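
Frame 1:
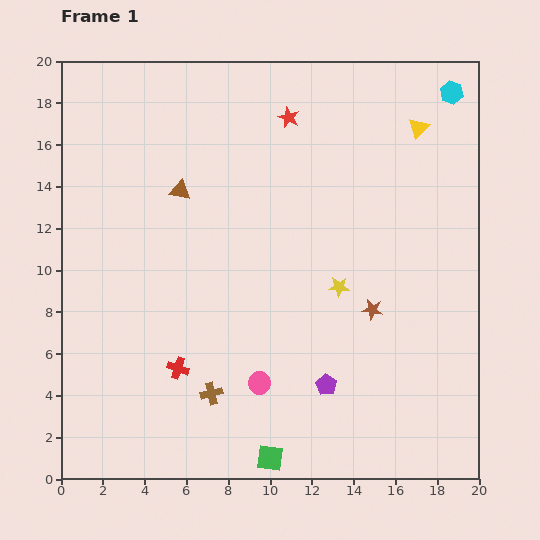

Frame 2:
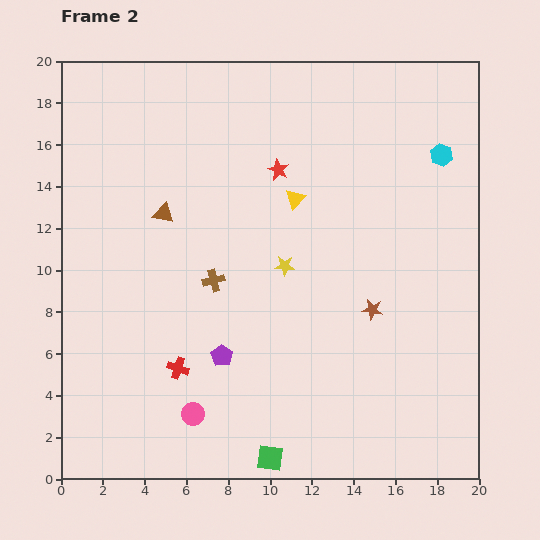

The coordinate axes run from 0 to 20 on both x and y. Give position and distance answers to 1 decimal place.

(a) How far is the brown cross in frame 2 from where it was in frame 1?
5.4

The brown cross moved from (7.2, 4.1) to (7.3, 9.5), a distance of √(0.1² + 5.4²) ≈ 5.4.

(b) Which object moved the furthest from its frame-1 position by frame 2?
the yellow triangle

(moved 6.8; next 5.4)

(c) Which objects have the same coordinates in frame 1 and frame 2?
the red cross, the green square, the brown star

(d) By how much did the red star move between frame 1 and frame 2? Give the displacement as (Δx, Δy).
(-0.5, -2.5)

The red star was at (10.9, 17.3) in frame 1 and (10.4, 14.8) in frame 2.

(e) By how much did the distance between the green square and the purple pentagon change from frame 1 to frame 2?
+1.0

Distance in frame 1: 4.4. Distance in frame 2: 5.4.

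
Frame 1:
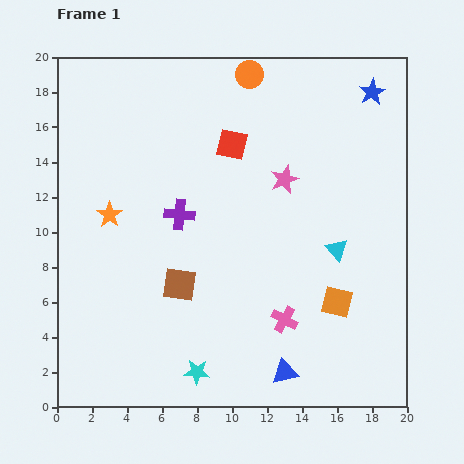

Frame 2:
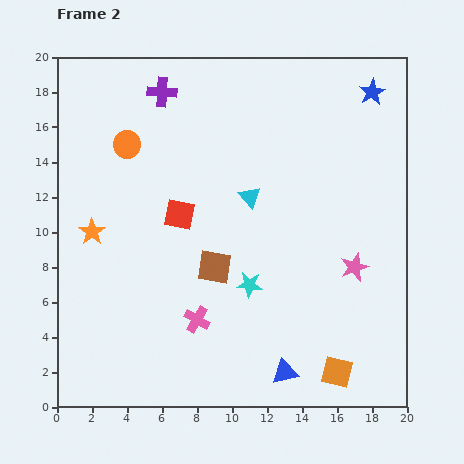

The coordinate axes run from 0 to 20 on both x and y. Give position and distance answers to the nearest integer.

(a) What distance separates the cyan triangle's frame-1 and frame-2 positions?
6

The cyan triangle moved from (16, 9) to (11, 12), a distance of √(5² + 3²) ≈ 6.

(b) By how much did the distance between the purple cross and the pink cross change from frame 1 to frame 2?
+5

Distance in frame 1: 8. Distance in frame 2: 13.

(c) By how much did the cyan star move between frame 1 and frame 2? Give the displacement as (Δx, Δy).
(3, 5)

The cyan star was at (8, 2) in frame 1 and (11, 7) in frame 2.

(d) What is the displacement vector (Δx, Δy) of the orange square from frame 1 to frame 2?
(0, -4)

The orange square was at (16, 6) in frame 1 and (16, 2) in frame 2.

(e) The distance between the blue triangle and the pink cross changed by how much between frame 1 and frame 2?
+3

Distance in frame 1: 3. Distance in frame 2: 6.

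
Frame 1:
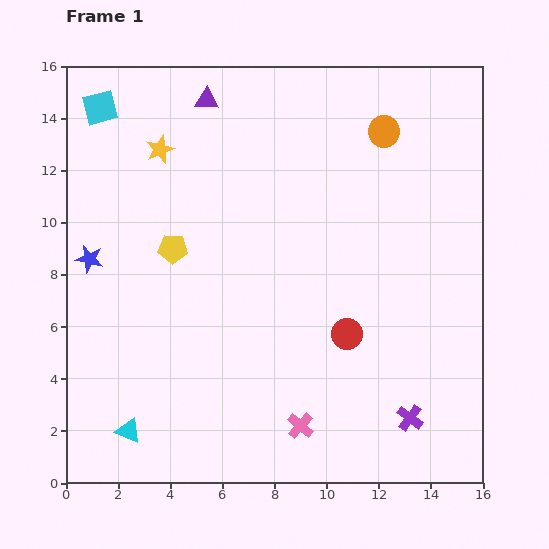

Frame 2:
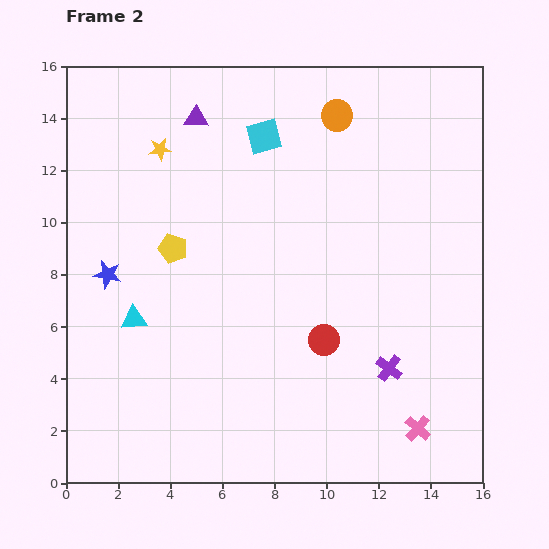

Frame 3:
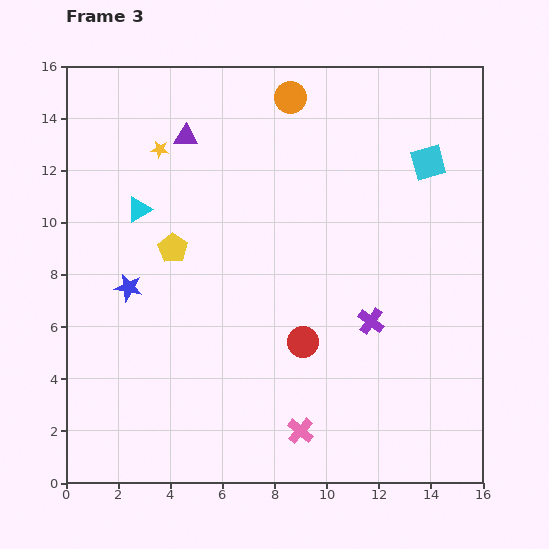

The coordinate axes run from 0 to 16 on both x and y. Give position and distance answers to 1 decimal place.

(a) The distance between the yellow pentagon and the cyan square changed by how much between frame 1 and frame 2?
-0.6

Distance in frame 1: 6.1. Distance in frame 2: 5.5.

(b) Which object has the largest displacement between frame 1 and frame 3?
the cyan square

(moved 12.8; next 8.5)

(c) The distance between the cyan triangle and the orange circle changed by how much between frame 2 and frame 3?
-3.8

Distance in frame 2: 11.0. Distance in frame 3: 7.2.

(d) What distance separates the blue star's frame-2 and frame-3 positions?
0.9

The blue star moved from (1.6, 8.0) to (2.4, 7.5), a distance of √(0.8² + 0.5²) ≈ 0.9.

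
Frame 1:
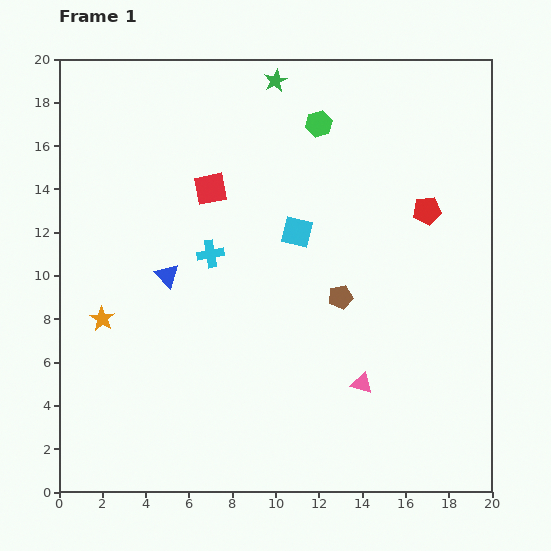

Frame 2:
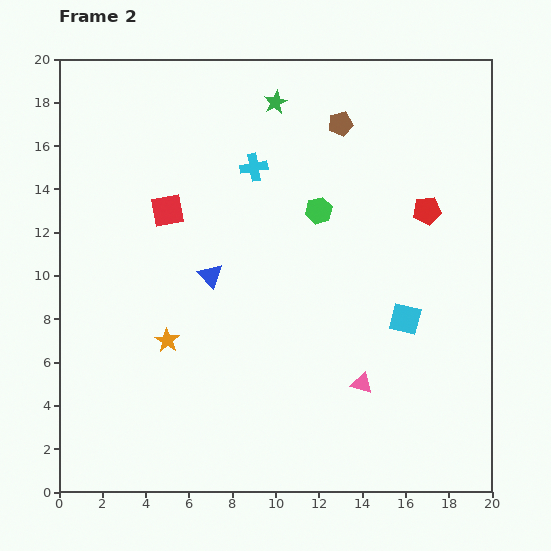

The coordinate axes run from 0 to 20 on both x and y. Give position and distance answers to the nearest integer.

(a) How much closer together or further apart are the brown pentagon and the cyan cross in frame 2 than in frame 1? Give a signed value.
-2

Distance in frame 1: 6. Distance in frame 2: 4.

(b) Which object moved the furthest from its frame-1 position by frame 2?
the brown pentagon

(moved 8; next 6)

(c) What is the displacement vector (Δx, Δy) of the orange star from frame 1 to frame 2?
(3, -1)

The orange star was at (2, 8) in frame 1 and (5, 7) in frame 2.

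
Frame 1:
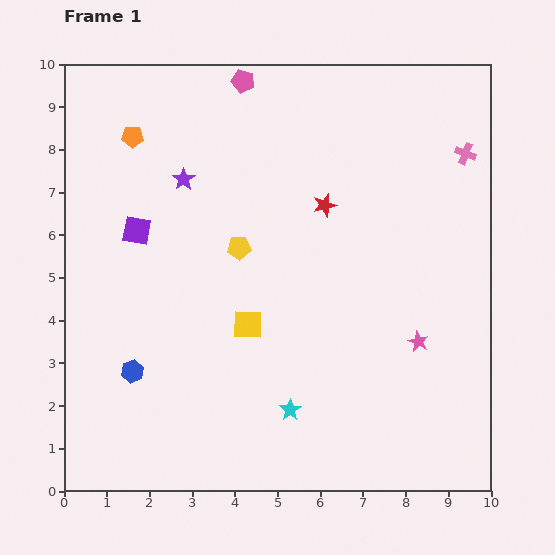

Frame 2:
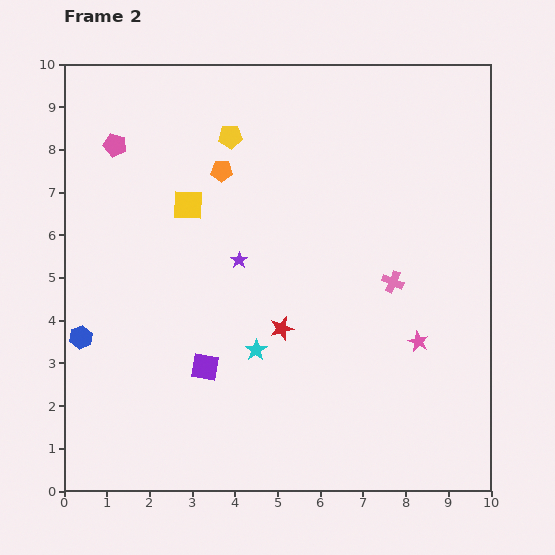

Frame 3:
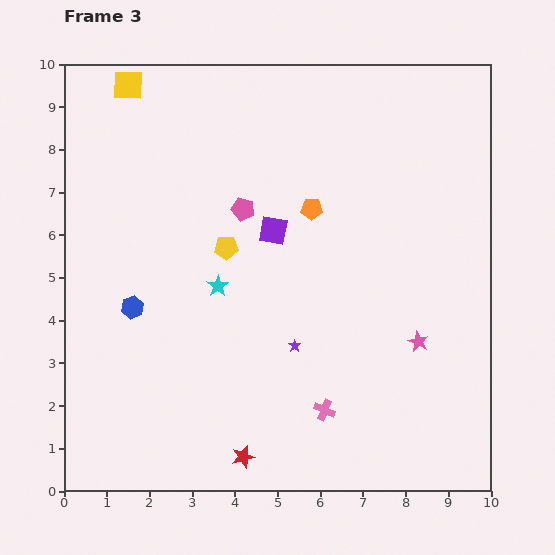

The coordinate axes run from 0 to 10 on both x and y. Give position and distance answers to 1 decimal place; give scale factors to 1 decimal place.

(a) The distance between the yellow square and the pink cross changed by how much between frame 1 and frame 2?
-1.4

Distance in frame 1: 6.5. Distance in frame 2: 5.1.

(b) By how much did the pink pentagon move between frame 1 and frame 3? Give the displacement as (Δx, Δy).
(0.0, -3.0)

The pink pentagon was at (4.2, 9.6) in frame 1 and (4.2, 6.6) in frame 3.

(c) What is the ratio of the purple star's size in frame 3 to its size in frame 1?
0.6×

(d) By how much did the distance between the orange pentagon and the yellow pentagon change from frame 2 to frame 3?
+1.4

Distance in frame 2: 0.8. Distance in frame 3: 2.2.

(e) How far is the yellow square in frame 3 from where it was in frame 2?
3.1

The yellow square moved from (2.9, 6.7) to (1.5, 9.5), a distance of √(1.4² + 2.8²) ≈ 3.1.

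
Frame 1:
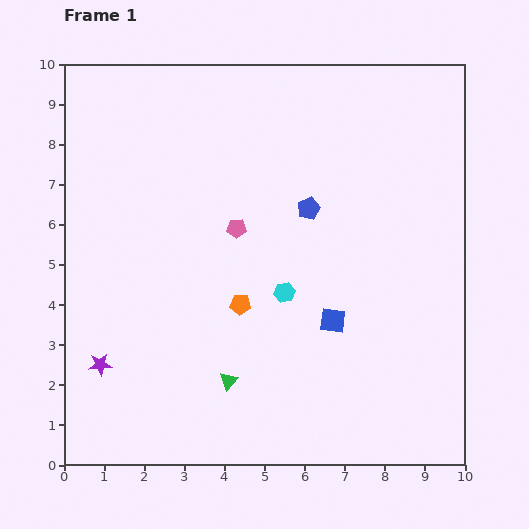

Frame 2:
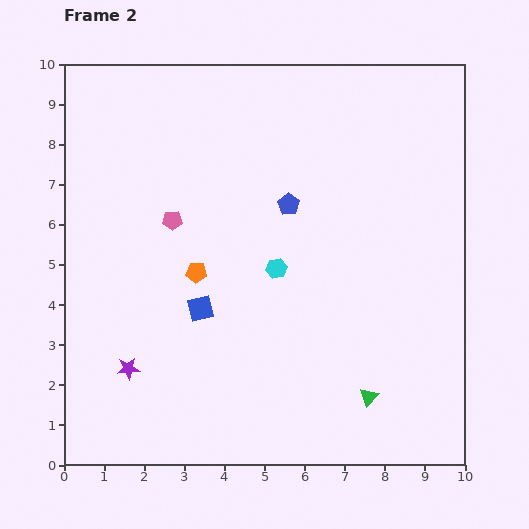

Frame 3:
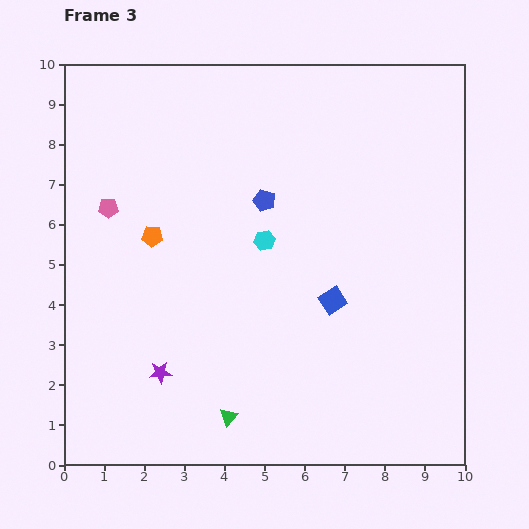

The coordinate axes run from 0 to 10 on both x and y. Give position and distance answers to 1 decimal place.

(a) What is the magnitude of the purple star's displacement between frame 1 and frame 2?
0.7

The purple star moved from (0.9, 2.5) to (1.6, 2.4), a distance of √(0.7² + 0.1²) ≈ 0.7.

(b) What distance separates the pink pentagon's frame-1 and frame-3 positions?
3.2

The pink pentagon moved from (4.3, 5.9) to (1.1, 6.4), a distance of √(3.2² + 0.5²) ≈ 3.2.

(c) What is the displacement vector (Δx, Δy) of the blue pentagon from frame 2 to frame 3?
(-0.6, 0.1)

The blue pentagon was at (5.6, 6.5) in frame 2 and (5.0, 6.6) in frame 3.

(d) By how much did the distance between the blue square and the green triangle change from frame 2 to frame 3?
-0.8

Distance in frame 2: 4.7. Distance in frame 3: 3.9.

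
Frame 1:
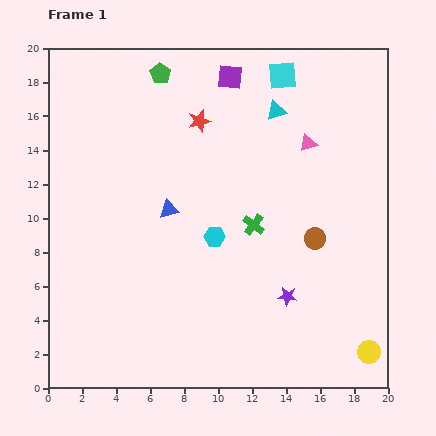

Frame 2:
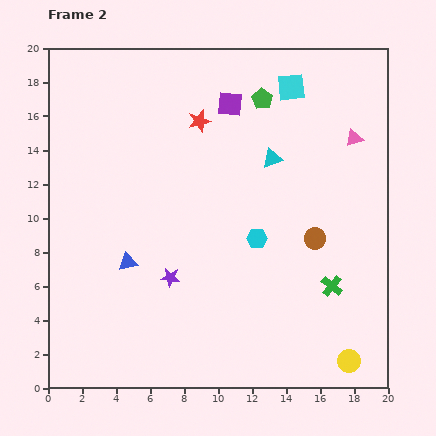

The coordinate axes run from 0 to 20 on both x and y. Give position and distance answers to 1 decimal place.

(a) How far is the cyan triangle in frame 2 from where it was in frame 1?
2.8

The cyan triangle moved from (13.4, 16.3) to (13.2, 13.5), a distance of √(0.2² + 2.8²) ≈ 2.8.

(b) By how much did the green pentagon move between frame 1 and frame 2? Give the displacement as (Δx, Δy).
(6.0, -1.5)

The green pentagon was at (6.6, 18.5) in frame 1 and (12.6, 17.0) in frame 2.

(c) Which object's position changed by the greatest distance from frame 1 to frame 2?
the purple star

(moved 7.0; next 6.2)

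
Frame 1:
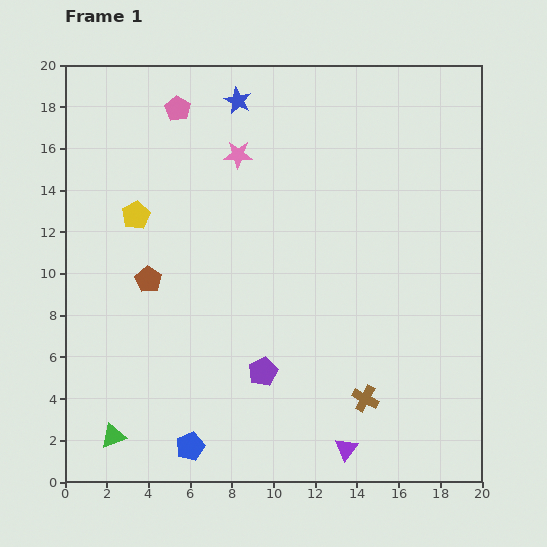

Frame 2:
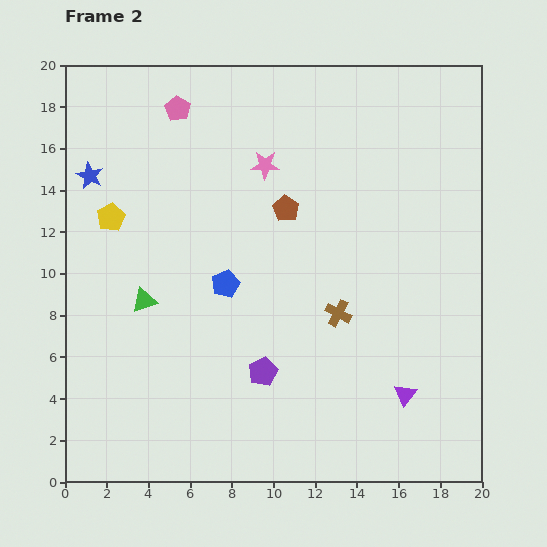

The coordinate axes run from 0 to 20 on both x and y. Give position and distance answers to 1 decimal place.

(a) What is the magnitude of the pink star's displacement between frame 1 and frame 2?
1.4

The pink star moved from (8.3, 15.7) to (9.6, 15.2), a distance of √(1.3² + 0.5²) ≈ 1.4.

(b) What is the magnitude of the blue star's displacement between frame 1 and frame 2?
8.0

The blue star moved from (8.3, 18.3) to (1.2, 14.7), a distance of √(7.1² + 3.6²) ≈ 8.0.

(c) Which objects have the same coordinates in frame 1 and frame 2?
the pink pentagon, the purple pentagon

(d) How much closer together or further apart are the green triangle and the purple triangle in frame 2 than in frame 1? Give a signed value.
+2.1

Distance in frame 1: 11.2. Distance in frame 2: 13.3.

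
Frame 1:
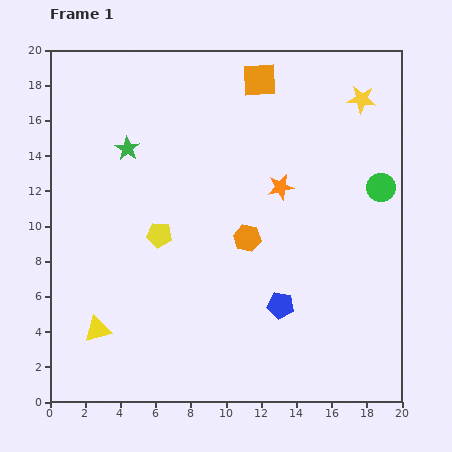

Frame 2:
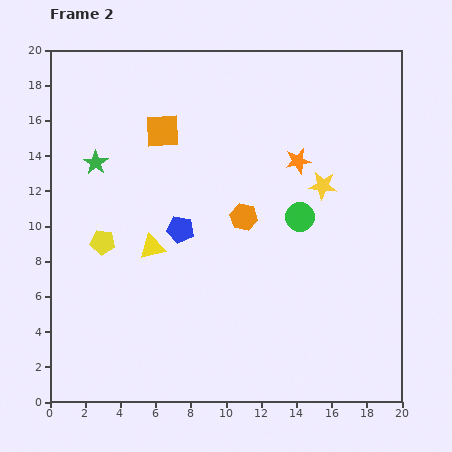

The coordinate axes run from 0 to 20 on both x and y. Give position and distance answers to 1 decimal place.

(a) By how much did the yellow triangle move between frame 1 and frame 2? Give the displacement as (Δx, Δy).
(3.1, 4.7)

The yellow triangle was at (2.7, 4.1) in frame 1 and (5.8, 8.8) in frame 2.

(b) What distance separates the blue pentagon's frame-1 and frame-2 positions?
7.1

The blue pentagon moved from (13.1, 5.5) to (7.4, 9.8), a distance of √(5.7² + 4.3²) ≈ 7.1.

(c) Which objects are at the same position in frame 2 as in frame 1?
none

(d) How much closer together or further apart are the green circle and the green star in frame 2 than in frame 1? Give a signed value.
-2.6

Distance in frame 1: 14.6. Distance in frame 2: 12.0.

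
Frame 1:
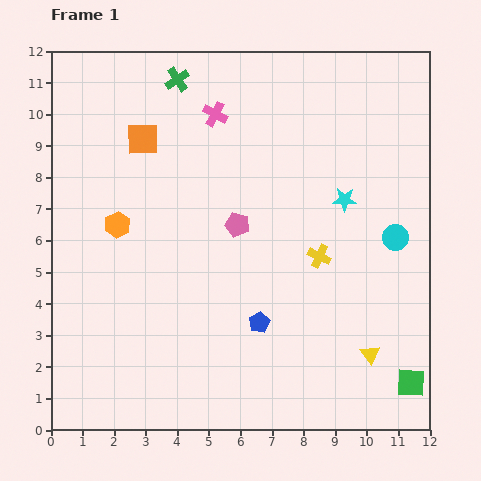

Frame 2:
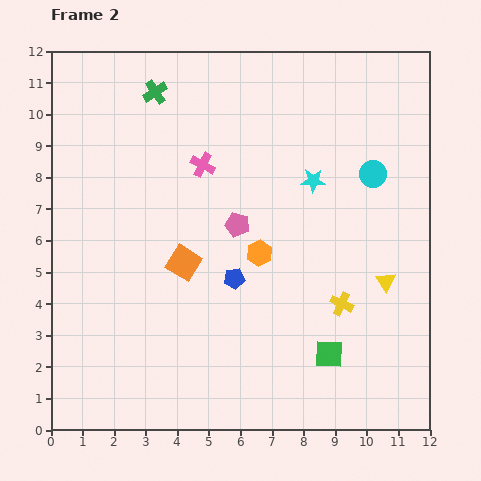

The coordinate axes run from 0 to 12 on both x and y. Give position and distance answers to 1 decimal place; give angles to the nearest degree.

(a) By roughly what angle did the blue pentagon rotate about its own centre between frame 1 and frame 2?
20° clockwise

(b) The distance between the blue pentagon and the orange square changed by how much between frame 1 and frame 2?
-5.2

Distance in frame 1: 6.9. Distance in frame 2: 1.7.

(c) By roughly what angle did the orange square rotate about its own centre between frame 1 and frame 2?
32° clockwise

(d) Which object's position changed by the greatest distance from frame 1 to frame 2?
the orange hexagon

(moved 4.6; next 4.1)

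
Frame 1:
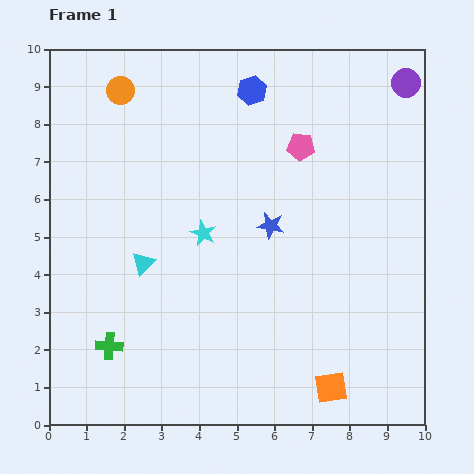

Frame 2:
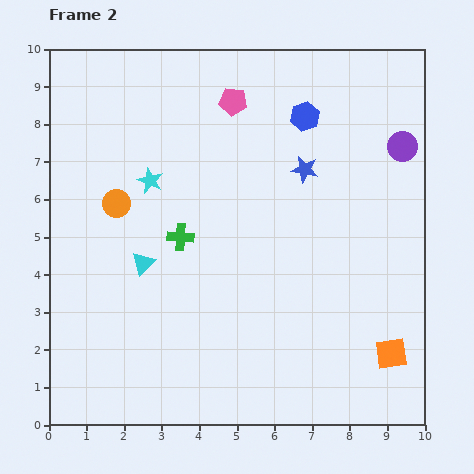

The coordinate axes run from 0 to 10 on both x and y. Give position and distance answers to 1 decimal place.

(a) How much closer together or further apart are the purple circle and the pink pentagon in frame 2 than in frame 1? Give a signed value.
+1.4

Distance in frame 1: 3.3. Distance in frame 2: 4.7.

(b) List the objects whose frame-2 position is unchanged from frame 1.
the cyan triangle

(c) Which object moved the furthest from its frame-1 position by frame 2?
the green cross

(moved 3.5; next 3.0)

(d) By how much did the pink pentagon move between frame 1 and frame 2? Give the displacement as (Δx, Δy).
(-1.8, 1.2)

The pink pentagon was at (6.7, 7.4) in frame 1 and (4.9, 8.6) in frame 2.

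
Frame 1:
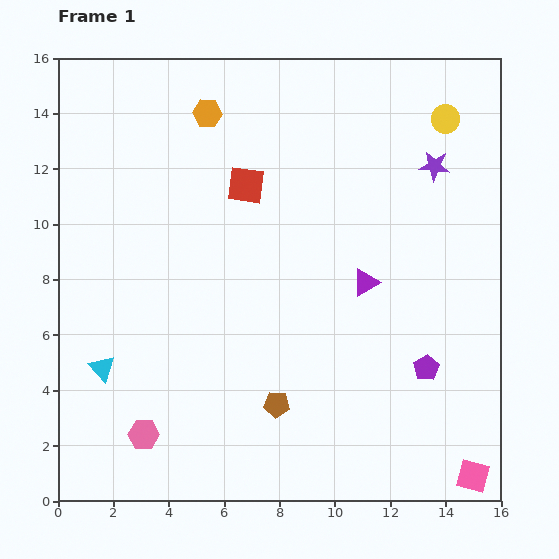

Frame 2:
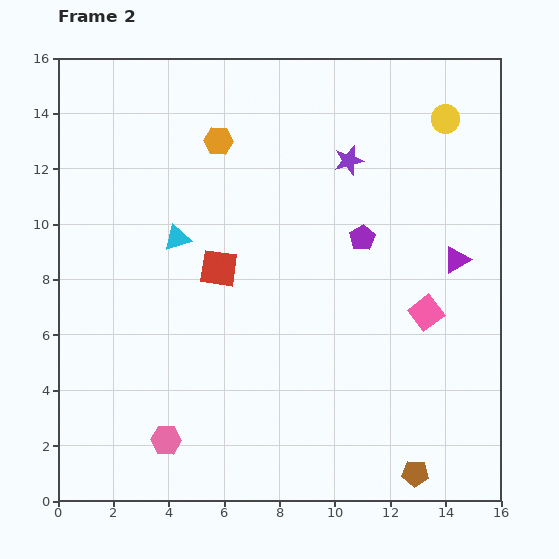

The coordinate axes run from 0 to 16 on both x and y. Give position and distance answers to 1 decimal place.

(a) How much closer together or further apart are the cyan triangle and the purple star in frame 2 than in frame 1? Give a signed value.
-7.2

Distance in frame 1: 14.0. Distance in frame 2: 6.8.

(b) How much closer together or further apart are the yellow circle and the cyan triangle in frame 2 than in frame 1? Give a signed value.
-4.7

Distance in frame 1: 15.3. Distance in frame 2: 10.6.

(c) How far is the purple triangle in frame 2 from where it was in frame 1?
3.4

The purple triangle moved from (11.1, 7.9) to (14.4, 8.7), a distance of √(3.3² + 0.8²) ≈ 3.4.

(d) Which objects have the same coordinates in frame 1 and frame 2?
the yellow circle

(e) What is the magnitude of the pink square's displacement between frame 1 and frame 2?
6.1

The pink square moved from (15.0, 0.9) to (13.3, 6.8), a distance of √(1.7² + 5.9²) ≈ 6.1.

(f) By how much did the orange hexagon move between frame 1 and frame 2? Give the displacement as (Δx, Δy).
(0.4, -1.0)

The orange hexagon was at (5.4, 14.0) in frame 1 and (5.8, 13.0) in frame 2.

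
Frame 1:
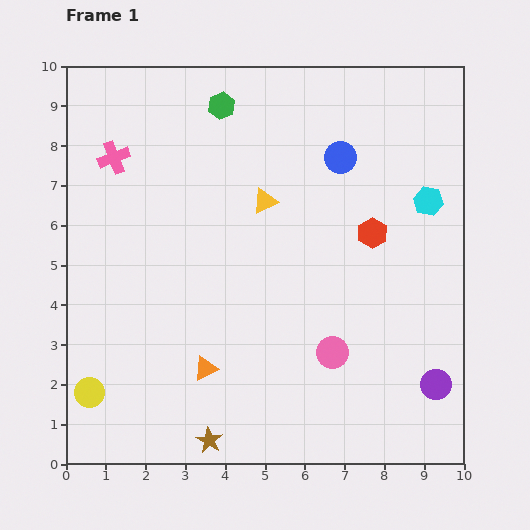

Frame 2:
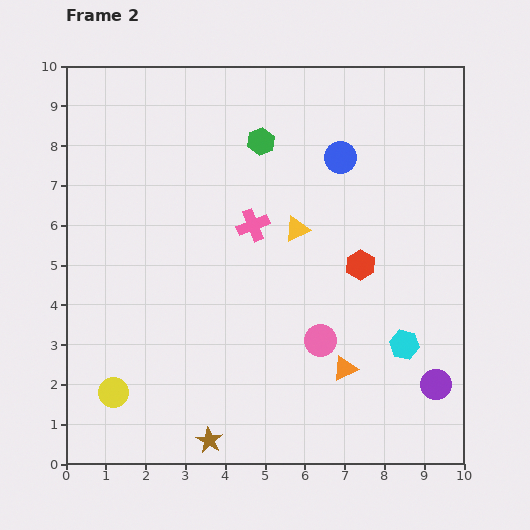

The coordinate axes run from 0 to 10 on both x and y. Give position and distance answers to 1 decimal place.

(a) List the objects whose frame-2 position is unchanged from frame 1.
the purple circle, the brown star, the blue circle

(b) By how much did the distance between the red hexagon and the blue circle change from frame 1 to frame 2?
+0.6

Distance in frame 1: 2.1. Distance in frame 2: 2.7.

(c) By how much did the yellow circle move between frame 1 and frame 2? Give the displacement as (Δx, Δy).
(0.6, 0.0)

The yellow circle was at (0.6, 1.8) in frame 1 and (1.2, 1.8) in frame 2.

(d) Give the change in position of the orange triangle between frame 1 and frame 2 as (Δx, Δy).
(3.5, 0.0)

The orange triangle was at (3.5, 2.4) in frame 1 and (7.0, 2.4) in frame 2.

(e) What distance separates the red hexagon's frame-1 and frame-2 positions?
0.9

The red hexagon moved from (7.7, 5.8) to (7.4, 5.0), a distance of √(0.3² + 0.8²) ≈ 0.9.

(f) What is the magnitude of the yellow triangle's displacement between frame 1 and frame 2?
1.1

The yellow triangle moved from (5.0, 6.6) to (5.8, 5.9), a distance of √(0.8² + 0.7²) ≈ 1.1.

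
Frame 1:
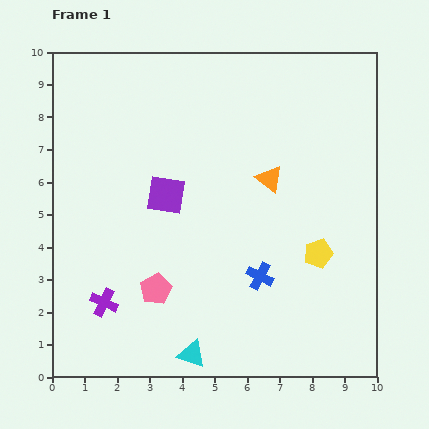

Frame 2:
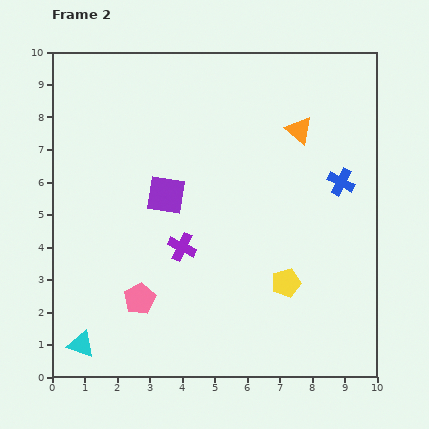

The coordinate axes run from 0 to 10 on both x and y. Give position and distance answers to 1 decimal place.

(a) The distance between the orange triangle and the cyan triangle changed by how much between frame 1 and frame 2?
+3.5

Distance in frame 1: 5.9. Distance in frame 2: 9.4.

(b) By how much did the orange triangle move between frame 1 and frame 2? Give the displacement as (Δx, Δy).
(0.9, 1.5)

The orange triangle was at (6.7, 6.1) in frame 1 and (7.6, 7.6) in frame 2.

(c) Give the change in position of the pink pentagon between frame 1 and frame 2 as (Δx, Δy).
(-0.5, -0.3)

The pink pentagon was at (3.2, 2.7) in frame 1 and (2.7, 2.4) in frame 2.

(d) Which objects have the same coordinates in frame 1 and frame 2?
the purple square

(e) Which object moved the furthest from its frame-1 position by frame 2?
the blue cross

(moved 3.8; next 3.4)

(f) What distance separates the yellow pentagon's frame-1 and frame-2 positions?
1.3

The yellow pentagon moved from (8.2, 3.8) to (7.2, 2.9), a distance of √(1.0² + 0.9²) ≈ 1.3.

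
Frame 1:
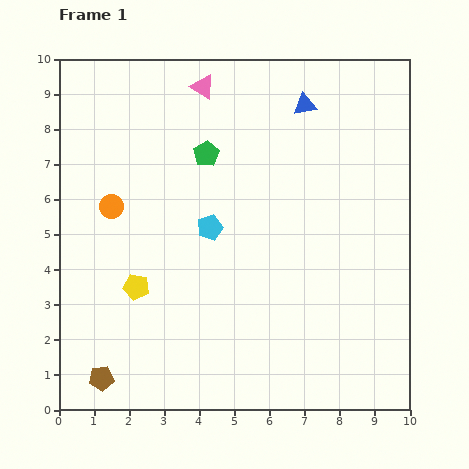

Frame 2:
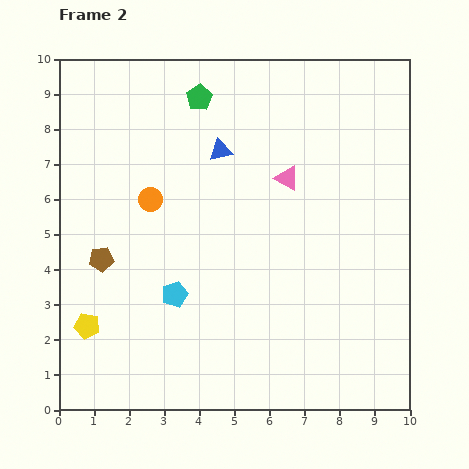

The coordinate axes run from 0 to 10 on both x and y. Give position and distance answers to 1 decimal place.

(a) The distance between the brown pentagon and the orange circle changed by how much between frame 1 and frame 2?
-2.7

Distance in frame 1: 4.9. Distance in frame 2: 2.2.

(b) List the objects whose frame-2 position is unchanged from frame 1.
none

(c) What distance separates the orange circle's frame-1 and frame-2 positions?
1.1

The orange circle moved from (1.5, 5.8) to (2.6, 6.0), a distance of √(1.1² + 0.2²) ≈ 1.1.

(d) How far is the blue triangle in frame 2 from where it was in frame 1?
2.7

The blue triangle moved from (7.0, 8.7) to (4.6, 7.4), a distance of √(2.4² + 1.3²) ≈ 2.7.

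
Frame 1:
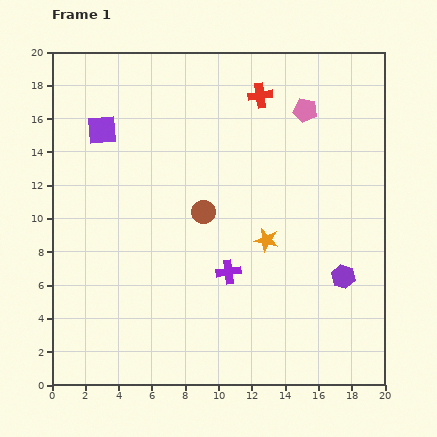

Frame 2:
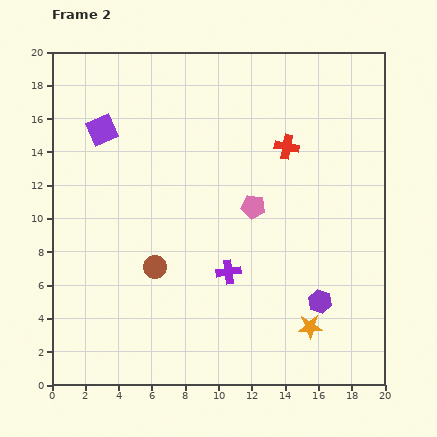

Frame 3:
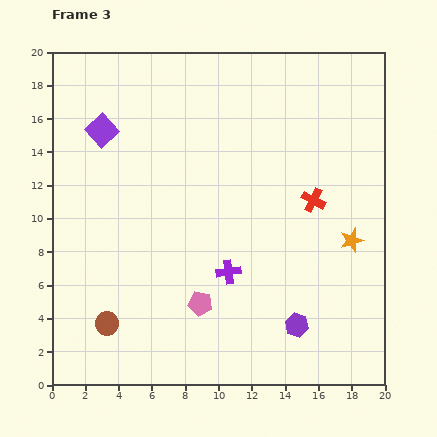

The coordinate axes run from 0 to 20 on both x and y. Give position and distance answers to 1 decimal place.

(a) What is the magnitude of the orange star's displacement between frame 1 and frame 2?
5.8

The orange star moved from (12.9, 8.7) to (15.5, 3.5), a distance of √(2.6² + 5.2²) ≈ 5.8.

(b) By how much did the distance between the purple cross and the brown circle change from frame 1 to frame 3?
+4.0

Distance in frame 1: 3.9. Distance in frame 3: 7.9.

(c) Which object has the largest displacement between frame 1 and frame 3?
the pink pentagon

(moved 13.2; next 8.9)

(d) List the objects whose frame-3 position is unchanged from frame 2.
the purple cross, the purple square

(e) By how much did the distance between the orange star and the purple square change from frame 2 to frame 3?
-0.8

Distance in frame 2: 17.2. Distance in frame 3: 16.4.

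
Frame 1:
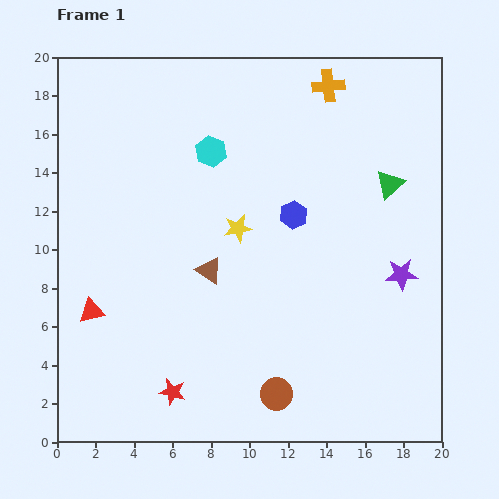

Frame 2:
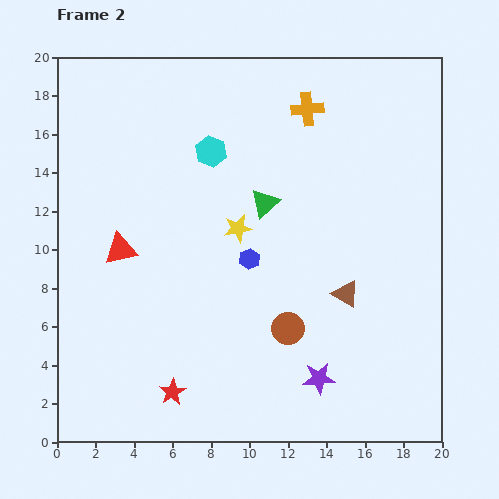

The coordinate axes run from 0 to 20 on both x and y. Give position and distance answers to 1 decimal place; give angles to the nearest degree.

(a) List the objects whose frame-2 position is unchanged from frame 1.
the cyan hexagon, the red star, the yellow star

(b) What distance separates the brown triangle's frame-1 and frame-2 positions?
7.2

The brown triangle moved from (7.9, 8.9) to (15.0, 7.7), a distance of √(7.1² + 1.2²) ≈ 7.2.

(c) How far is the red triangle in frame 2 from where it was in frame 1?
3.5

The red triangle moved from (1.8, 6.8) to (3.3, 10.0), a distance of √(1.5² + 3.2²) ≈ 3.5.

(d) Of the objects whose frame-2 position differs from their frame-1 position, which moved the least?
the orange cross

(moved 1.6)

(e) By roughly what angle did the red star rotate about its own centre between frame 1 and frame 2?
28° clockwise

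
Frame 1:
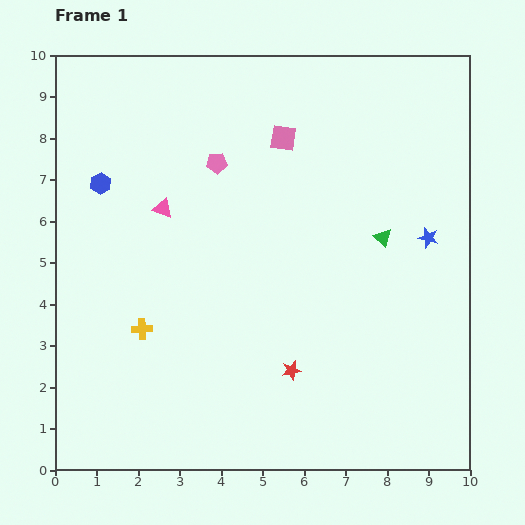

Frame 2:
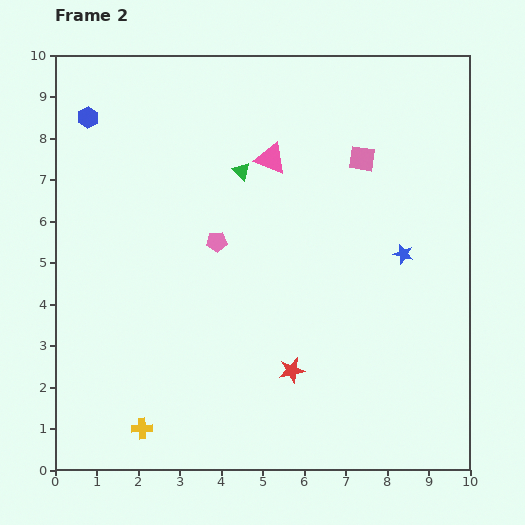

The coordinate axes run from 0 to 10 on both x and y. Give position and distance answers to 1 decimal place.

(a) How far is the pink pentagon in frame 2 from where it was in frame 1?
1.9

The pink pentagon moved from (3.9, 7.4) to (3.9, 5.5), a distance of √(0.0² + 1.9²) ≈ 1.9.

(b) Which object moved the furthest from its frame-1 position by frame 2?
the green triangle

(moved 3.8; next 2.9)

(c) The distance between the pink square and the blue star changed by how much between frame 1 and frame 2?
-1.7

Distance in frame 1: 4.2. Distance in frame 2: 2.5.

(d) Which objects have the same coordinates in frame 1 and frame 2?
the red star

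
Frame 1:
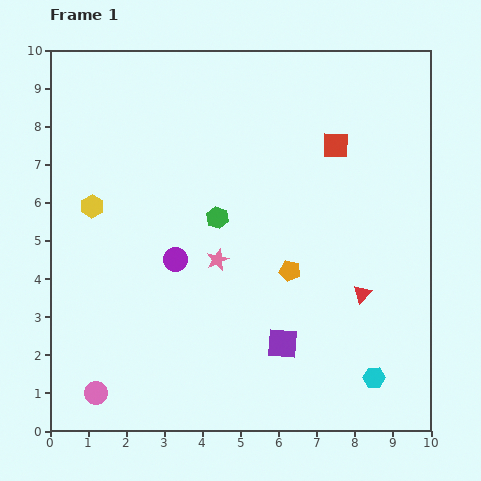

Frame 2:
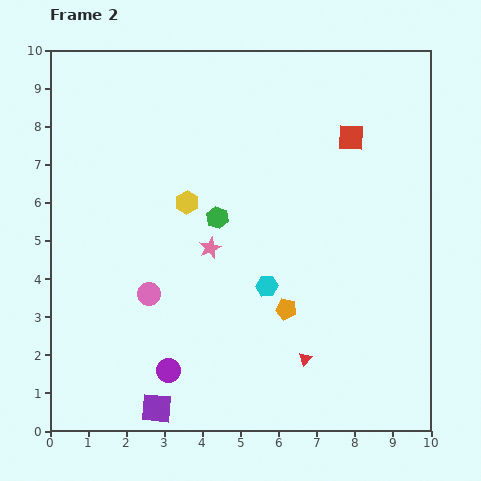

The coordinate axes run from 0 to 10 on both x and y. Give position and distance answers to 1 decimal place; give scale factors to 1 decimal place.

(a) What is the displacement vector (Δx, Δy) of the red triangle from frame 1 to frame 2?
(-1.5, -1.7)

The red triangle was at (8.2, 3.6) in frame 1 and (6.7, 1.9) in frame 2.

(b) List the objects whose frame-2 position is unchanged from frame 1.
the green hexagon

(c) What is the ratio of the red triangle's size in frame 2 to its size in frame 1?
0.7×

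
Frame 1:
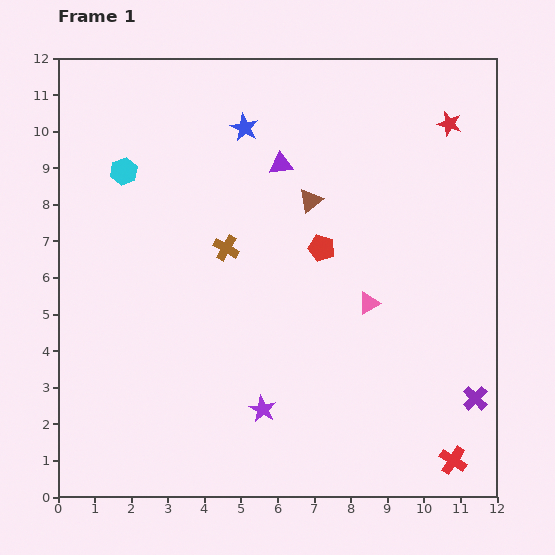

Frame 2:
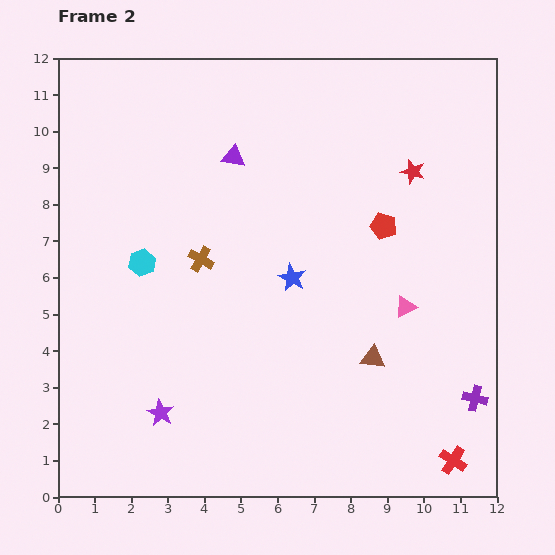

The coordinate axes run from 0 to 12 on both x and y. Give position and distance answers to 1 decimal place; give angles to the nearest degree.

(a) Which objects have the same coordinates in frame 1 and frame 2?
the purple cross, the red cross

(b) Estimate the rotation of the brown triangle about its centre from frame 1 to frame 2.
45° clockwise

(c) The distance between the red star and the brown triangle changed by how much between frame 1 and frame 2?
+0.9

Distance in frame 1: 4.3. Distance in frame 2: 5.2.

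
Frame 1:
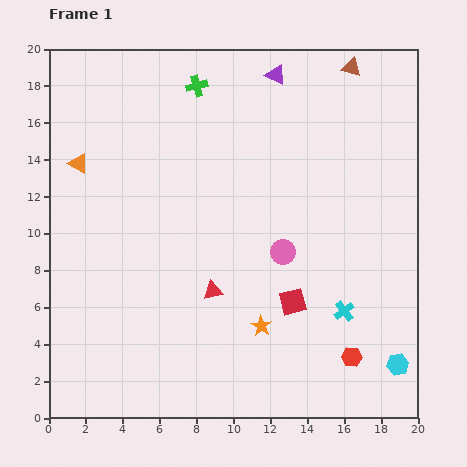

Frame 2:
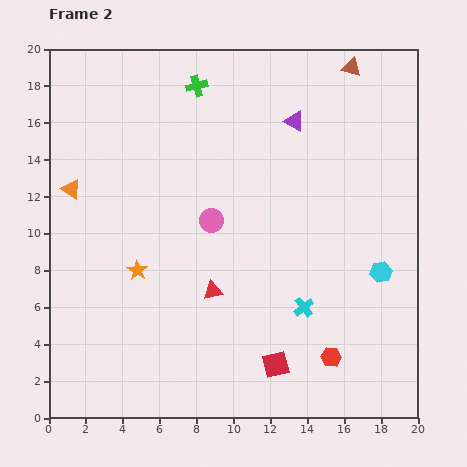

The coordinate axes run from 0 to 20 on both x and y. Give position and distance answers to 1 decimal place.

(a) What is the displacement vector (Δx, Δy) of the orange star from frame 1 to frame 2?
(-6.7, 3.0)

The orange star was at (11.5, 5.0) in frame 1 and (4.8, 8.0) in frame 2.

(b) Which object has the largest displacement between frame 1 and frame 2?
the orange star

(moved 7.3; next 5.1)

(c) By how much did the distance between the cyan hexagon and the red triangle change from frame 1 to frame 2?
-1.6

Distance in frame 1: 10.8. Distance in frame 2: 9.2.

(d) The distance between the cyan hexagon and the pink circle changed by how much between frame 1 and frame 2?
+0.9

Distance in frame 1: 8.7. Distance in frame 2: 9.6.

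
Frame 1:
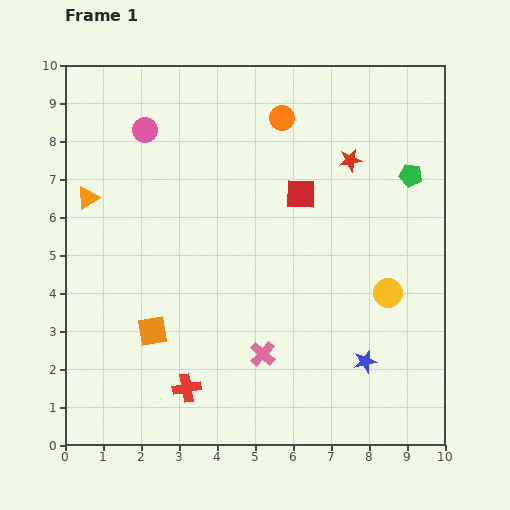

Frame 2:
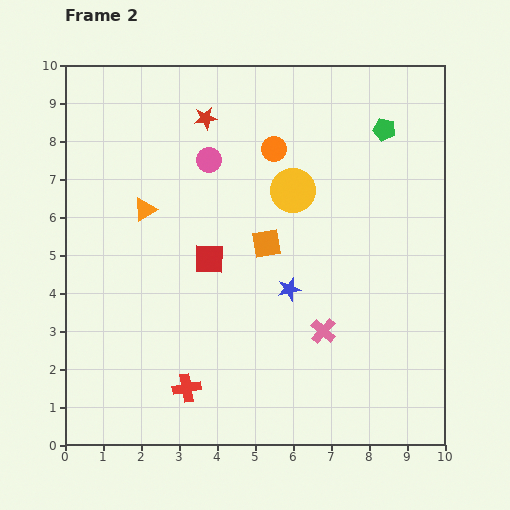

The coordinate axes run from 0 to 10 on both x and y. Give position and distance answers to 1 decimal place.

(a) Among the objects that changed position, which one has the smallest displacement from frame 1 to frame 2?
the orange circle

(moved 0.8)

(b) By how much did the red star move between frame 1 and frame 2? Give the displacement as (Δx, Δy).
(-3.8, 1.1)

The red star was at (7.5, 7.5) in frame 1 and (3.7, 8.6) in frame 2.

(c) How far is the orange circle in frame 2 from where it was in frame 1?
0.8

The orange circle moved from (5.7, 8.6) to (5.5, 7.8), a distance of √(0.2² + 0.8²) ≈ 0.8.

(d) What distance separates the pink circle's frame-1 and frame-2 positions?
1.9

The pink circle moved from (2.1, 8.3) to (3.8, 7.5), a distance of √(1.7² + 0.8²) ≈ 1.9.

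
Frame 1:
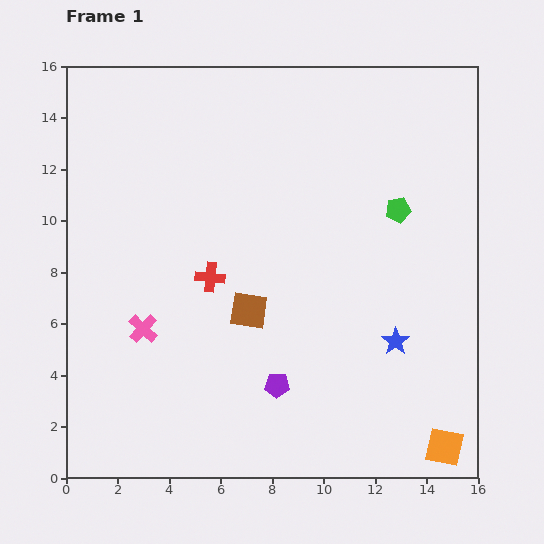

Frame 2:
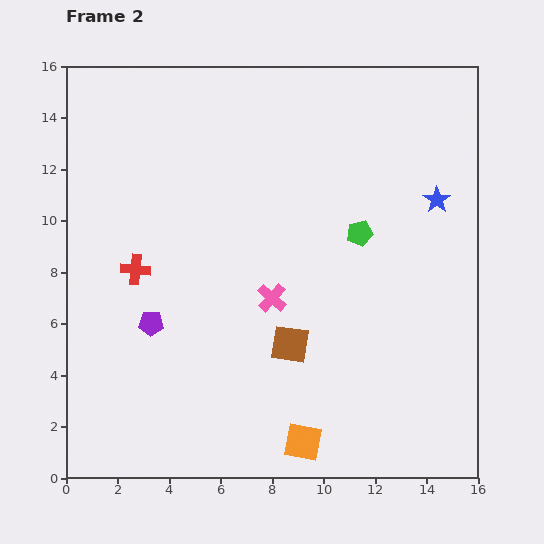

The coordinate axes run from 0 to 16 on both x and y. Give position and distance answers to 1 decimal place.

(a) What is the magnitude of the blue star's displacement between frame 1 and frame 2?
5.7

The blue star moved from (12.8, 5.3) to (14.4, 10.8), a distance of √(1.6² + 5.5²) ≈ 5.7.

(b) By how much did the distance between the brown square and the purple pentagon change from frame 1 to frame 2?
+2.4

Distance in frame 1: 3.1. Distance in frame 2: 5.5.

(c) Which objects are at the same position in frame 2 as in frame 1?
none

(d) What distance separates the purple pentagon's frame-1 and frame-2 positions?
5.5

The purple pentagon moved from (8.2, 3.6) to (3.3, 6.0), a distance of √(4.9² + 2.4²) ≈ 5.5.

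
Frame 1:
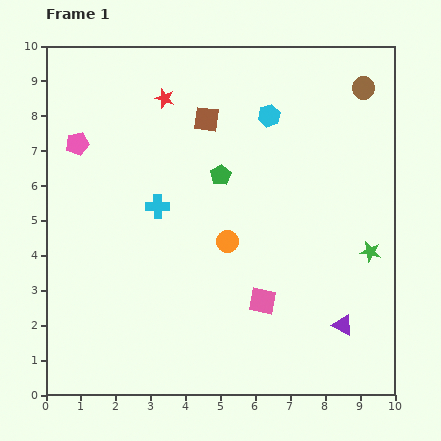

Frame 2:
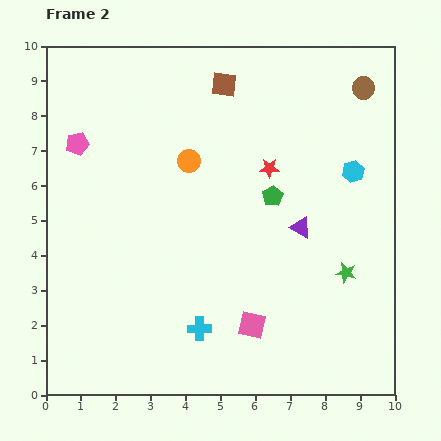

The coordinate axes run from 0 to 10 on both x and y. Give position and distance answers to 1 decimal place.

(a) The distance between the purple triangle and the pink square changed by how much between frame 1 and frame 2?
+0.7

Distance in frame 1: 2.4. Distance in frame 2: 3.1.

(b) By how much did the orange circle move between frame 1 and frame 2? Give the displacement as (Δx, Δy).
(-1.1, 2.3)

The orange circle was at (5.2, 4.4) in frame 1 and (4.1, 6.7) in frame 2.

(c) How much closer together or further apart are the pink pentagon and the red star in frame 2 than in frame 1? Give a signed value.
+2.7

Distance in frame 1: 2.8. Distance in frame 2: 5.5.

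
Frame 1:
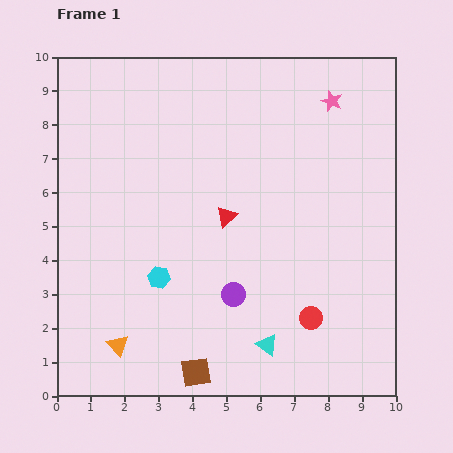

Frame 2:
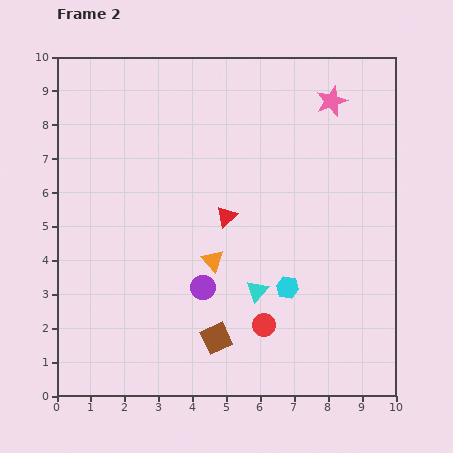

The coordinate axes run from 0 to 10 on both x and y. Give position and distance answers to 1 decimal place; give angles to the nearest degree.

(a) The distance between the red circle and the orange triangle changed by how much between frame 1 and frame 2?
-3.4

Distance in frame 1: 5.8. Distance in frame 2: 2.4.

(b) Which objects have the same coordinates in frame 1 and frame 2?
the pink star, the red triangle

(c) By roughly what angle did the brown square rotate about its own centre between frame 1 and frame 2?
16° counter-clockwise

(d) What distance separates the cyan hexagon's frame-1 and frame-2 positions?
3.8

The cyan hexagon moved from (3.0, 3.5) to (6.8, 3.2), a distance of √(3.8² + 0.3²) ≈ 3.8.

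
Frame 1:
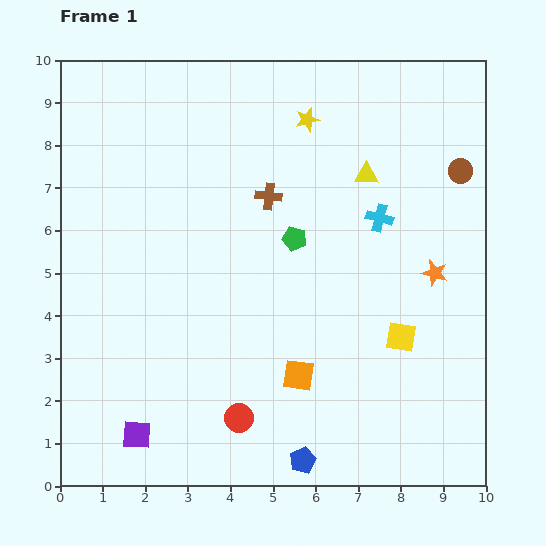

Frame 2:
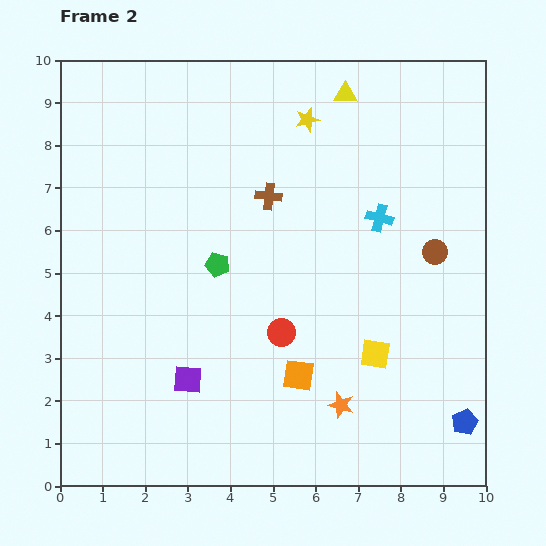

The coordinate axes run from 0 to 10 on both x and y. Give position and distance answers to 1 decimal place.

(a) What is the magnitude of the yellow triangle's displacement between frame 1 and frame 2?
2.0

The yellow triangle moved from (7.2, 7.3) to (6.7, 9.2), a distance of √(0.5² + 1.9²) ≈ 2.0.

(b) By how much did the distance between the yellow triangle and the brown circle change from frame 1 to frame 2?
+2.1

Distance in frame 1: 2.2. Distance in frame 2: 4.3.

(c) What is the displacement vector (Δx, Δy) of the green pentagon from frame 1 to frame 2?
(-1.8, -0.6)

The green pentagon was at (5.5, 5.8) in frame 1 and (3.7, 5.2) in frame 2.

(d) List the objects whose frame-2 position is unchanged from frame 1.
the yellow star, the orange square, the cyan cross, the brown cross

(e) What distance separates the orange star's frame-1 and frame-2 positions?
3.8

The orange star moved from (8.8, 5.0) to (6.6, 1.9), a distance of √(2.2² + 3.1²) ≈ 3.8.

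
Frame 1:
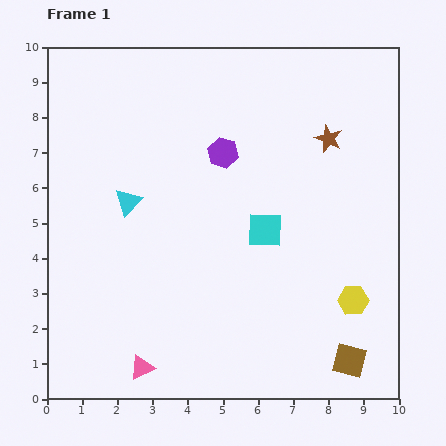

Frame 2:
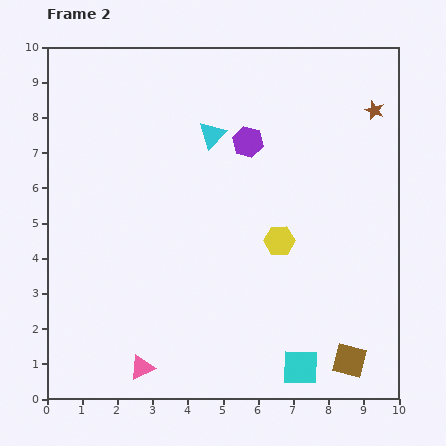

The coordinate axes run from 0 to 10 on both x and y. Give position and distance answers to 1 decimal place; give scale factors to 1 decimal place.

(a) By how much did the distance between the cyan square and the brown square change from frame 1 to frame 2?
-3.0

Distance in frame 1: 4.4. Distance in frame 2: 1.4.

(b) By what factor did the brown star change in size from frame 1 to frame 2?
0.7×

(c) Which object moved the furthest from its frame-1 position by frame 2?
the cyan square

(moved 4.0; next 3.1)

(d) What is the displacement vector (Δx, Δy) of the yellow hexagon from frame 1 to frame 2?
(-2.1, 1.7)

The yellow hexagon was at (8.7, 2.8) in frame 1 and (6.6, 4.5) in frame 2.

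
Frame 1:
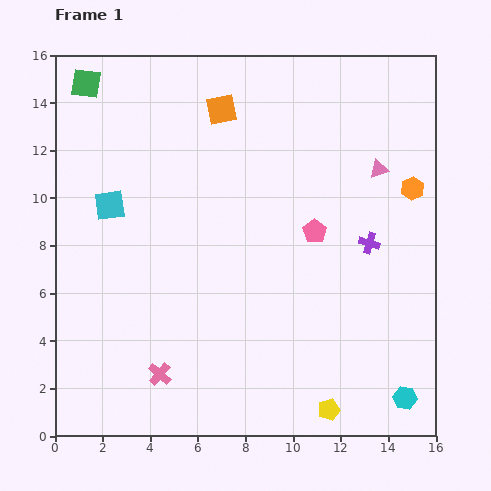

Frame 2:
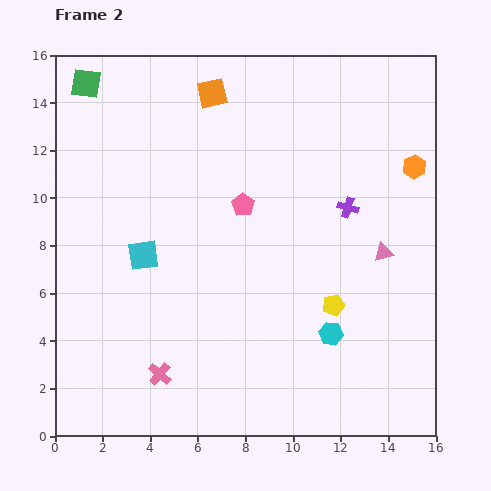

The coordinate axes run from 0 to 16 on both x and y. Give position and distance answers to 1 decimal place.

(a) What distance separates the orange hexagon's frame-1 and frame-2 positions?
0.9

The orange hexagon moved from (15.0, 10.4) to (15.1, 11.3), a distance of √(0.1² + 0.9²) ≈ 0.9.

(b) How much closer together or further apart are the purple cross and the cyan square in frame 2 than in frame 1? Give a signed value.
-2.2

Distance in frame 1: 11.0. Distance in frame 2: 8.8.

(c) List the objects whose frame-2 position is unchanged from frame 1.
the pink cross, the green square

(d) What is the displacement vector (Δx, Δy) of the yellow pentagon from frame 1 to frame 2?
(0.2, 4.4)

The yellow pentagon was at (11.5, 1.1) in frame 1 and (11.7, 5.5) in frame 2.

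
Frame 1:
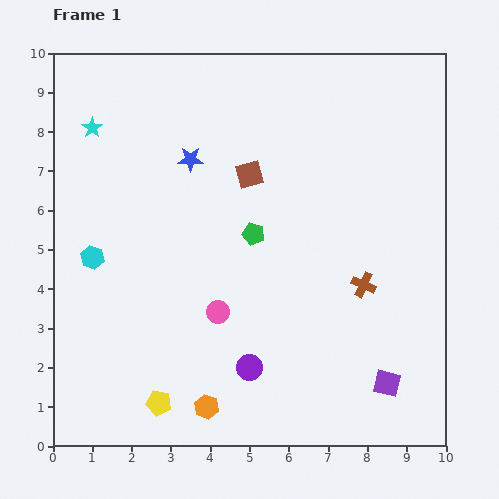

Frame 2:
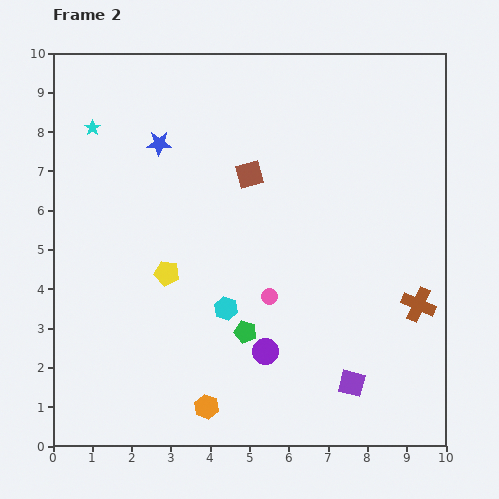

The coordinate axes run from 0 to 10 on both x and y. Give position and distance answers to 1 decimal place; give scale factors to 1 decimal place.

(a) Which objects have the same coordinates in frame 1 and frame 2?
the cyan star, the orange hexagon, the brown square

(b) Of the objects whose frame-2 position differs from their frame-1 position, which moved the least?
the purple circle

(moved 0.6)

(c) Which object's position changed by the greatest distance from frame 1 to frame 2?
the cyan hexagon

(moved 3.6; next 3.3)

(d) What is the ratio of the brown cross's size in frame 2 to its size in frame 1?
1.4×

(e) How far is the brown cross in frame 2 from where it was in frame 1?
1.5

The brown cross moved from (7.9, 4.1) to (9.3, 3.6), a distance of √(1.4² + 0.5²) ≈ 1.5.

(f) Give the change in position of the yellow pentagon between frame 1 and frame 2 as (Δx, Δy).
(0.2, 3.3)

The yellow pentagon was at (2.7, 1.1) in frame 1 and (2.9, 4.4) in frame 2.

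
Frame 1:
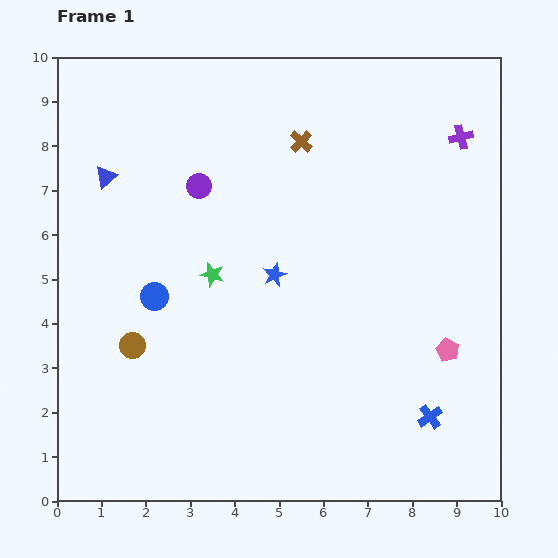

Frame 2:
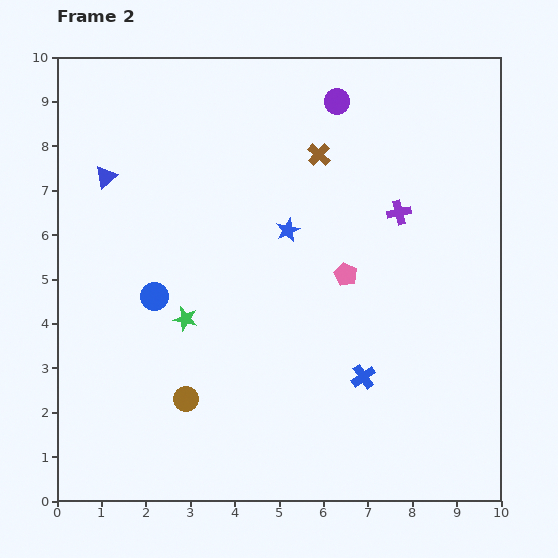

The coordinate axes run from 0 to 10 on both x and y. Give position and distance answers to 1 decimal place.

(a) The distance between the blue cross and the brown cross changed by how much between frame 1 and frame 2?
-1.7

Distance in frame 1: 6.8. Distance in frame 2: 5.1.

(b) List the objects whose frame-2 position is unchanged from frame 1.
the blue circle, the blue triangle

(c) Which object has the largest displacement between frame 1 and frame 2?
the purple circle

(moved 3.6; next 2.9)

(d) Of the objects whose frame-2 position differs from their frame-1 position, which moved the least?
the brown cross

(moved 0.5)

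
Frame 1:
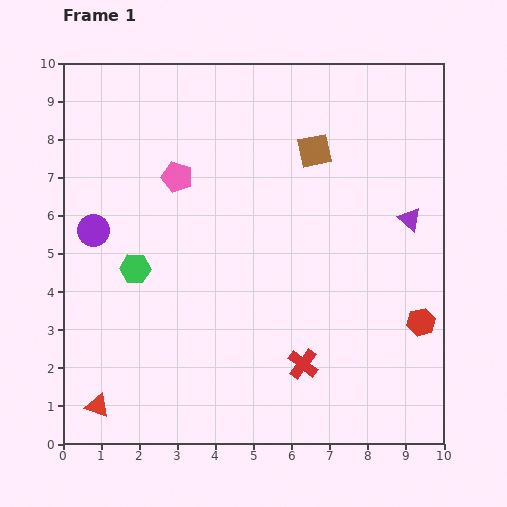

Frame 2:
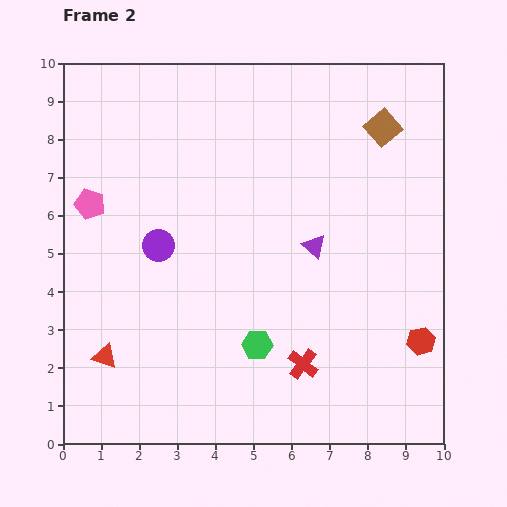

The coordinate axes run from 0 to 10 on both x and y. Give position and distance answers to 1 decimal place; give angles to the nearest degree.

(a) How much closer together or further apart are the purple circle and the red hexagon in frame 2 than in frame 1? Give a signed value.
-1.6

Distance in frame 1: 8.9. Distance in frame 2: 7.3.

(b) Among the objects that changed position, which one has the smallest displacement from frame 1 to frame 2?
the red hexagon

(moved 0.5)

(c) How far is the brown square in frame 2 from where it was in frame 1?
1.9

The brown square moved from (6.6, 7.7) to (8.4, 8.3), a distance of √(1.8² + 0.6²) ≈ 1.9.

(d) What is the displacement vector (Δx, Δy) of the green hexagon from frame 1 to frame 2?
(3.2, -2.0)

The green hexagon was at (1.9, 4.6) in frame 1 and (5.1, 2.6) in frame 2.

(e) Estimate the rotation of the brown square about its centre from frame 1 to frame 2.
30° counter-clockwise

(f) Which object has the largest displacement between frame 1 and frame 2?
the green hexagon

(moved 3.8; next 2.6)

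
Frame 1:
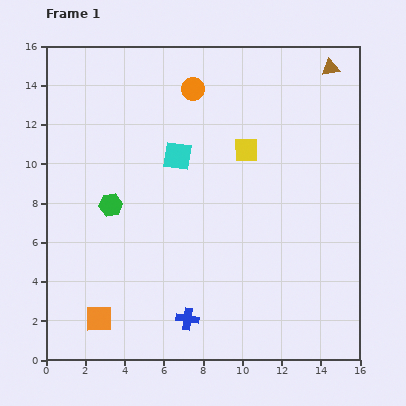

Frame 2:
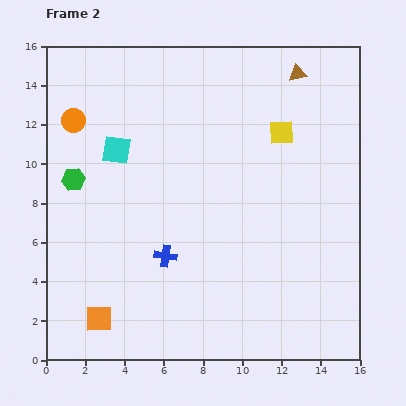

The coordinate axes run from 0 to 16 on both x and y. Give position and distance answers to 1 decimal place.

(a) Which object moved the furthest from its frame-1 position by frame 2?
the orange circle

(moved 6.3; next 3.4)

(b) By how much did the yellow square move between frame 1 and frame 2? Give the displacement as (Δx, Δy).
(1.8, 0.9)

The yellow square was at (10.2, 10.7) in frame 1 and (12.0, 11.6) in frame 2.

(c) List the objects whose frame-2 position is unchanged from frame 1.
the orange square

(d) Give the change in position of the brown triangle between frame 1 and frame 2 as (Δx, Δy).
(-1.7, -0.3)

The brown triangle was at (14.5, 14.9) in frame 1 and (12.8, 14.6) in frame 2.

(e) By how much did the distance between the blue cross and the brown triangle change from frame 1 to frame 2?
-3.2

Distance in frame 1: 14.7. Distance in frame 2: 11.5.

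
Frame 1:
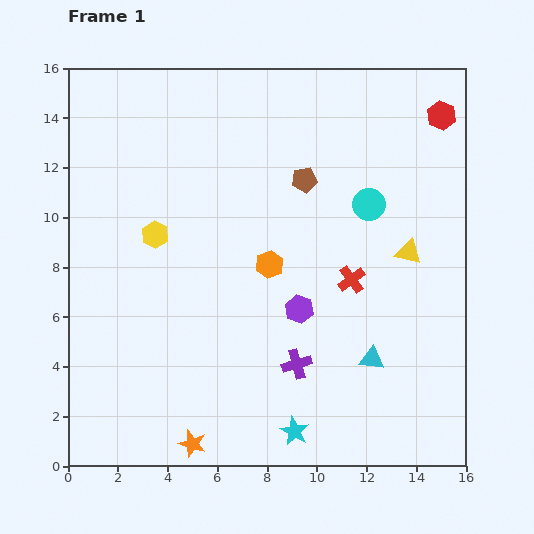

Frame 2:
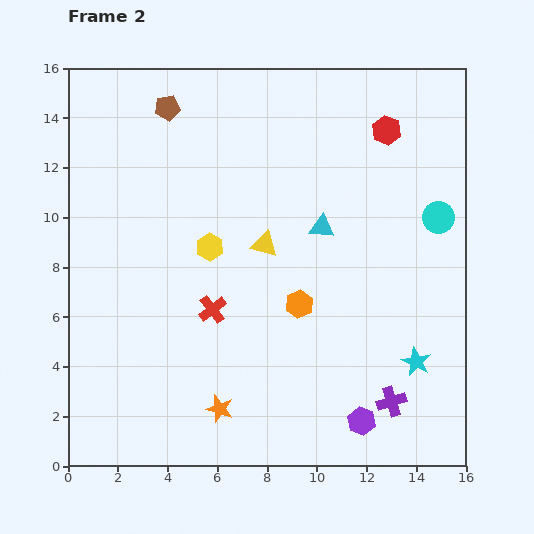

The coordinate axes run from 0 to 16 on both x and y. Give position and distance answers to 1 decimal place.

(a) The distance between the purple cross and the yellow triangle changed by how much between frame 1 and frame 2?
+1.7

Distance in frame 1: 6.4. Distance in frame 2: 8.1.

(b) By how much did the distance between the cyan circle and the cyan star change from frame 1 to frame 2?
-3.7

Distance in frame 1: 9.6. Distance in frame 2: 5.9.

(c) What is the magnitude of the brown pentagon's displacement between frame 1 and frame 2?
6.2

The brown pentagon moved from (9.5, 11.5) to (4.0, 14.4), a distance of √(5.5² + 2.9²) ≈ 6.2.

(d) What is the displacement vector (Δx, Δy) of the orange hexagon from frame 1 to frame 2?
(1.2, -1.6)

The orange hexagon was at (8.1, 8.1) in frame 1 and (9.3, 6.5) in frame 2.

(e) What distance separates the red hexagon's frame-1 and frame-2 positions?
2.3

The red hexagon moved from (15.0, 14.1) to (12.8, 13.5), a distance of √(2.2² + 0.6²) ≈ 2.3.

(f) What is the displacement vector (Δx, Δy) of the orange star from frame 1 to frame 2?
(1.1, 1.4)

The orange star was at (5.0, 0.9) in frame 1 and (6.1, 2.3) in frame 2.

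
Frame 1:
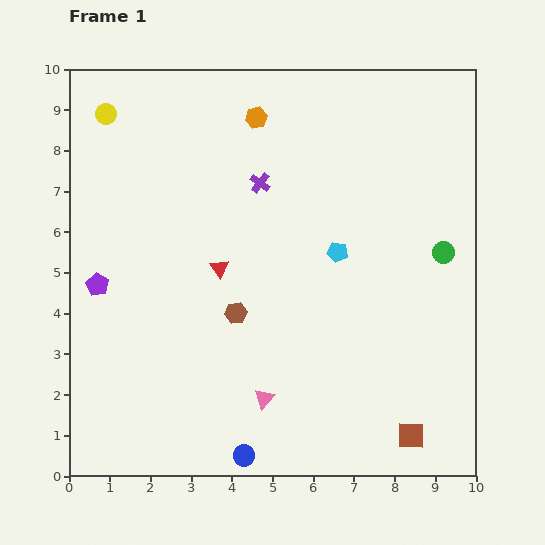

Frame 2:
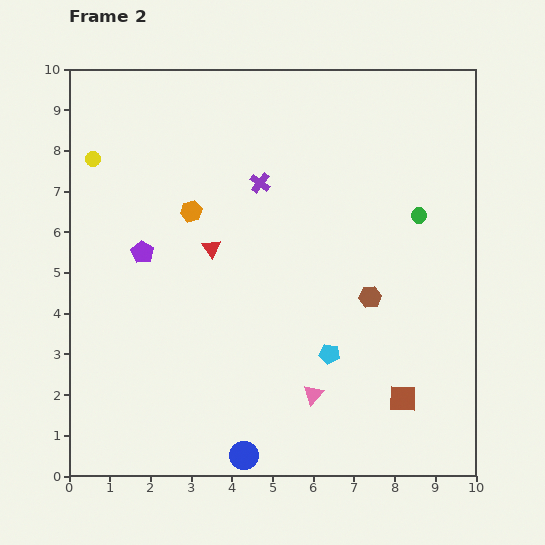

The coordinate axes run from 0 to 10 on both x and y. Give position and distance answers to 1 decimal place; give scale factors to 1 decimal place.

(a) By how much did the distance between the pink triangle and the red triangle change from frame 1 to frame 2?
+1.0

Distance in frame 1: 3.4. Distance in frame 2: 4.4.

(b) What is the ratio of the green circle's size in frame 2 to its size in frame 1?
0.7×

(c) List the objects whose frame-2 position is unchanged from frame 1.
the blue circle, the purple cross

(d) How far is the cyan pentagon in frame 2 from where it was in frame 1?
2.5

The cyan pentagon moved from (6.6, 5.5) to (6.4, 3.0), a distance of √(0.2² + 2.5²) ≈ 2.5.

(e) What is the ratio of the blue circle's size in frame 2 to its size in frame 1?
1.3×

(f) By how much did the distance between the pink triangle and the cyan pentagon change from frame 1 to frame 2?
-2.9

Distance in frame 1: 4.0. Distance in frame 2: 1.1.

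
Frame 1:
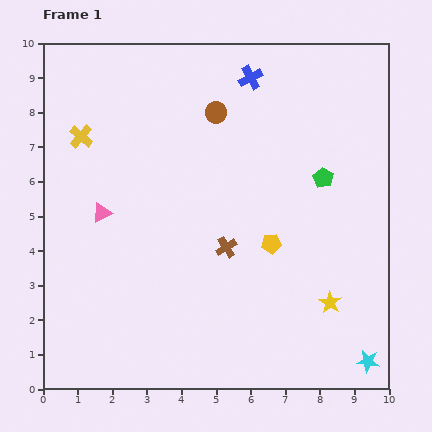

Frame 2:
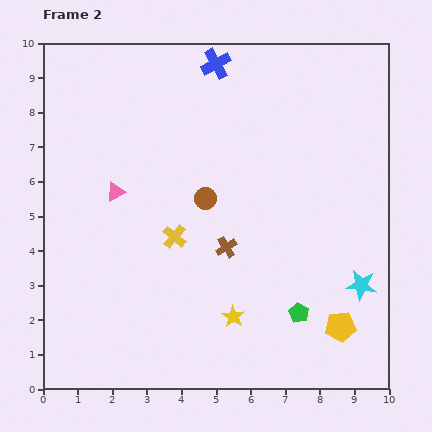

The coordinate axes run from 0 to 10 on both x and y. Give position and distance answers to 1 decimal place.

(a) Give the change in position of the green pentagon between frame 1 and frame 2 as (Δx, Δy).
(-0.7, -3.9)

The green pentagon was at (8.1, 6.1) in frame 1 and (7.4, 2.2) in frame 2.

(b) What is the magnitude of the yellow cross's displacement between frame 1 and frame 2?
4.0

The yellow cross moved from (1.1, 7.3) to (3.8, 4.4), a distance of √(2.7² + 2.9²) ≈ 4.0.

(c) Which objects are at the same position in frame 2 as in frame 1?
the brown cross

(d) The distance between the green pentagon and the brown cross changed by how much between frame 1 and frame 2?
-0.6

Distance in frame 1: 3.4. Distance in frame 2: 2.8.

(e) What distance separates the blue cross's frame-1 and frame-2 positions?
1.1

The blue cross moved from (6.0, 9.0) to (5.0, 9.4), a distance of √(1.0² + 0.4²) ≈ 1.1.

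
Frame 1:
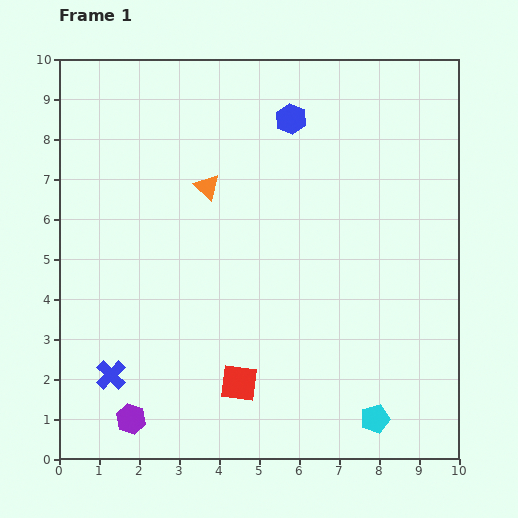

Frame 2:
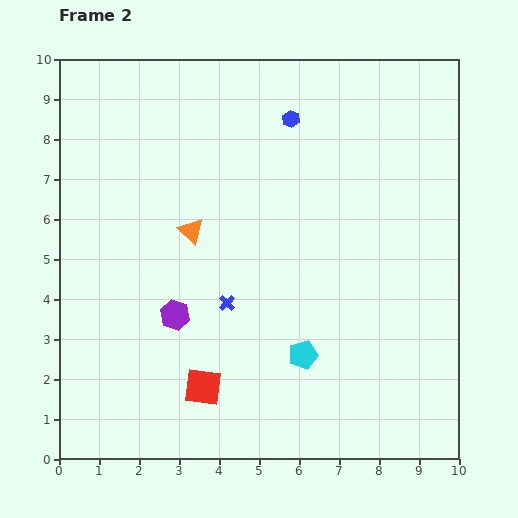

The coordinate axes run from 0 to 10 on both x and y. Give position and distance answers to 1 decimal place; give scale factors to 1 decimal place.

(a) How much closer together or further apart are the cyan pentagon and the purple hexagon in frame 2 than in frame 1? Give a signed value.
-2.7

Distance in frame 1: 6.1. Distance in frame 2: 3.4.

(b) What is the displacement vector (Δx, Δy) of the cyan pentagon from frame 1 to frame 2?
(-1.8, 1.6)

The cyan pentagon was at (7.9, 1.0) in frame 1 and (6.1, 2.6) in frame 2.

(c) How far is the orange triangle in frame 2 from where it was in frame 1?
1.2

The orange triangle moved from (3.7, 6.8) to (3.3, 5.7), a distance of √(0.4² + 1.1²) ≈ 1.2.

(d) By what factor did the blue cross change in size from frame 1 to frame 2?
0.6×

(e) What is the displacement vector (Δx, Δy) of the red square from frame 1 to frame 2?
(-0.9, -0.1)

The red square was at (4.5, 1.9) in frame 1 and (3.6, 1.8) in frame 2.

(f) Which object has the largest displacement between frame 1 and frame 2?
the blue cross

(moved 3.4; next 2.8)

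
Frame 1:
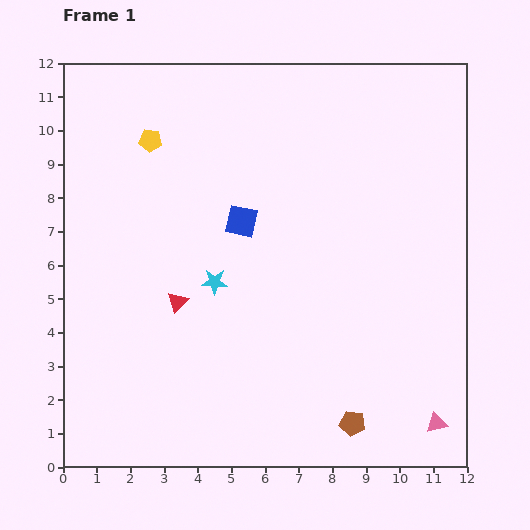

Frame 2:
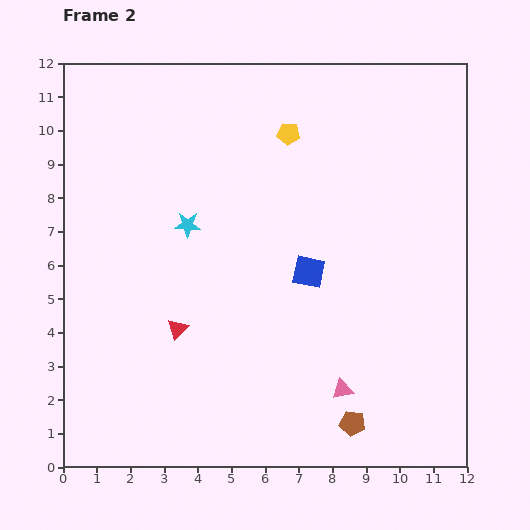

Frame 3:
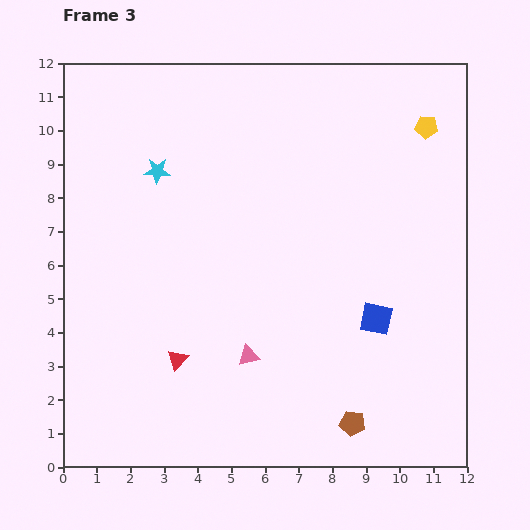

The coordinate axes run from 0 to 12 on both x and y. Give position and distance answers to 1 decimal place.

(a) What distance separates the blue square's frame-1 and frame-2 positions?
2.5

The blue square moved from (5.3, 7.3) to (7.3, 5.8), a distance of √(2.0² + 1.5²) ≈ 2.5.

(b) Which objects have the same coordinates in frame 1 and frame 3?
the brown pentagon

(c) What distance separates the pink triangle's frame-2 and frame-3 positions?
3.0

The pink triangle moved from (8.3, 2.3) to (5.5, 3.3), a distance of √(2.8² + 1.0²) ≈ 3.0.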